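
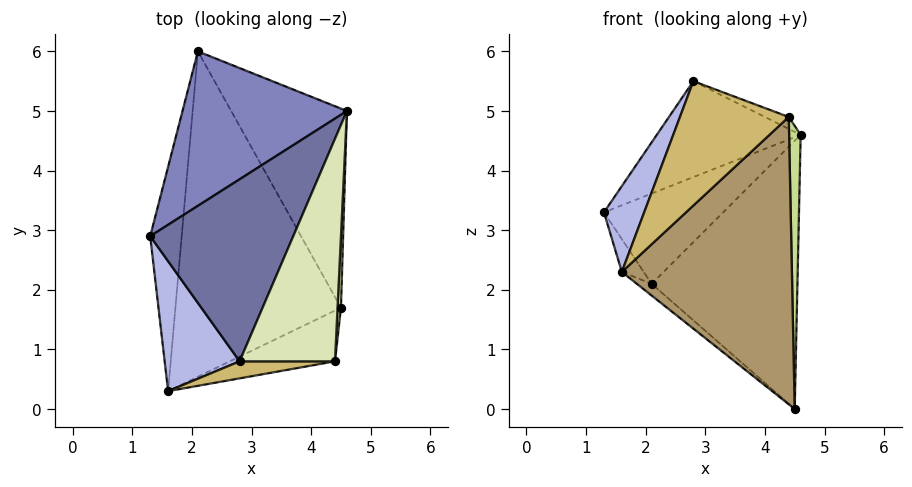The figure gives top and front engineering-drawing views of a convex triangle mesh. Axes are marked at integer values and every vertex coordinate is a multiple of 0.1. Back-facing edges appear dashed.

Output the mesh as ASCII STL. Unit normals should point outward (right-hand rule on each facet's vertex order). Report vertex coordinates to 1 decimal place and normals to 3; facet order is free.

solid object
 facet normal -0.542 0.392 0.743
  outer loop
   vertex 2.8 0.8 5.5
   vertex 4.6 5.0 4.6
   vertex 1.3 2.9 3.3
  endloop
 endfacet
 facet normal -0.552 0.421 0.720
  outer loop
   vertex 2.1 6.0 2.1
   vertex 1.3 2.9 3.3
   vertex 4.6 5.0 4.6
  endloop
 endfacet
 facet normal 0.676 0.592 -0.439
  outer loop
   vertex 2.1 6.0 2.1
   vertex 4.6 5.0 4.6
   vertex 4.5 1.7 0.0
  endloop
 endfacet
 facet normal -0.894 -0.247 0.374
  outer loop
   vertex 1.6 0.3 2.3
   vertex 2.8 0.8 5.5
   vertex 1.3 2.9 3.3
  endloop
 endfacet
 facet normal -0.898 0.064 -0.435
  outer loop
   vertex 1.6 0.3 2.3
   vertex 1.3 2.9 3.3
   vertex 2.1 6.0 2.1
  endloop
 endfacet
 facet normal -0.629 0.028 -0.777
  outer loop
   vertex 1.6 0.3 2.3
   vertex 2.1 6.0 2.1
   vertex 4.5 1.7 0.0
  endloop
 endfacet
 facet normal 0.999 -0.047 0.012
  outer loop
   vertex 4.4 0.8 4.9
   vertex 4.5 1.7 0.0
   vertex 4.6 5.0 4.6
  endloop
 endfacet
 facet normal 0.351 0.050 0.935
  outer loop
   vertex 4.4 0.8 4.9
   vertex 4.6 5.0 4.6
   vertex 2.8 0.8 5.5
  endloop
 endfacet
 facet normal 0.320 -0.933 -0.165
  outer loop
   vertex 4.4 0.8 4.9
   vertex 1.6 0.3 2.3
   vertex 4.5 1.7 0.0
  endloop
 endfacet
 facet normal 0.051 -0.989 0.136
  outer loop
   vertex 4.4 0.8 4.9
   vertex 2.8 0.8 5.5
   vertex 1.6 0.3 2.3
  endloop
 endfacet
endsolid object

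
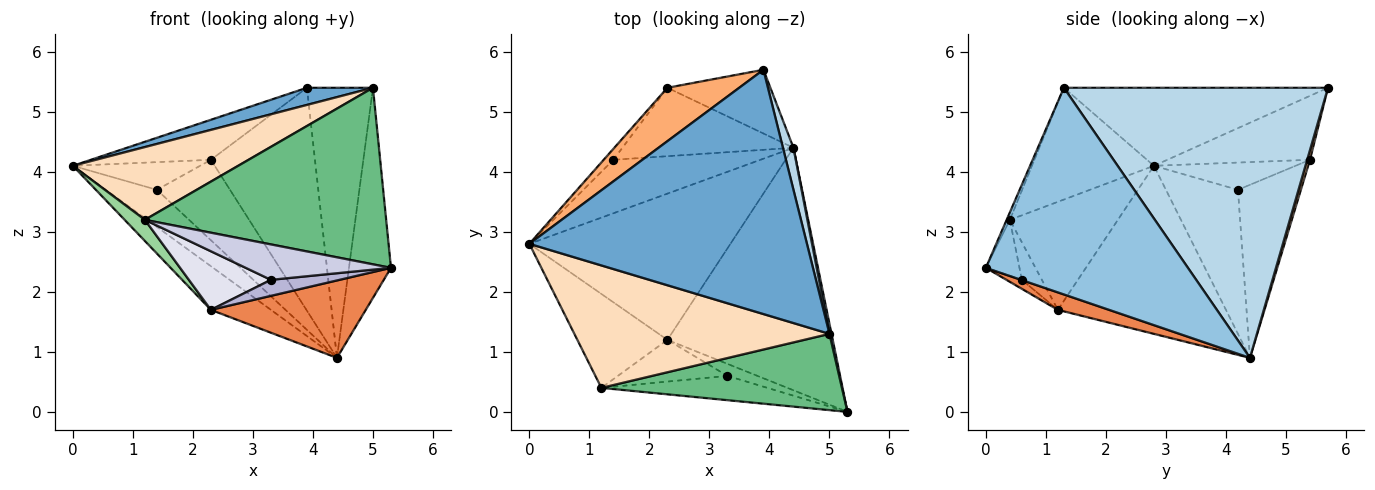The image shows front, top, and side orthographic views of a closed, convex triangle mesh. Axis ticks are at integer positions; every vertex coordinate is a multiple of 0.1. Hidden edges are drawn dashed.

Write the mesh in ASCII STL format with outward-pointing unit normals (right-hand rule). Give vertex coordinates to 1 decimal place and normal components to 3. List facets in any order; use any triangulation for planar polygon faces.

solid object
 facet normal -0.270 -0.067 0.960
  outer loop
   vertex 5.0 1.3 5.4
   vertex 3.9 5.7 5.4
   vertex 0.0 2.8 4.1
  endloop
 endfacet
 facet normal 0.979 0.204 0.010
  outer loop
   vertex 5.0 1.3 5.4
   vertex 5.3 0.0 2.4
   vertex 4.4 4.4 0.9
  endloop
 endfacet
 facet normal 0.969 0.242 0.038
  outer loop
   vertex 5.0 1.3 5.4
   vertex 4.4 4.4 0.9
   vertex 3.9 5.7 5.4
  endloop
 endfacet
 facet normal -0.625 0.223 -0.748
  outer loop
   vertex 2.3 1.2 1.7
   vertex 0.0 2.8 4.1
   vertex 4.4 4.4 0.9
  endloop
 endfacet
 facet normal 0.100 -0.303 -0.948
  outer loop
   vertex 2.3 1.2 1.7
   vertex 4.4 4.4 0.9
   vertex 5.3 0.0 2.4
  endloop
 endfacet
 facet normal -0.580 0.488 0.652
  outer loop
   vertex 2.3 5.4 4.2
   vertex 0.0 2.8 4.1
   vertex 3.9 5.7 5.4
  endloop
 endfacet
 facet normal 0.026 0.961 -0.275
  outer loop
   vertex 2.3 5.4 4.2
   vertex 3.9 5.7 5.4
   vertex 4.4 4.4 0.9
  endloop
 endfacet
 facet normal -0.353 -0.478 0.805
  outer loop
   vertex 1.2 0.4 3.2
   vertex 5.0 1.3 5.4
   vertex 0.0 2.8 4.1
  endloop
 endfacet
 facet normal -0.012 -0.918 0.397
  outer loop
   vertex 1.2 0.4 3.2
   vertex 5.3 0.0 2.4
   vertex 5.0 1.3 5.4
  endloop
 endfacet
 facet normal -0.760 -0.143 -0.634
  outer loop
   vertex 1.2 0.4 3.2
   vertex 0.0 2.8 4.1
   vertex 2.3 1.2 1.7
  endloop
 endfacet
 facet normal -0.627 0.444 -0.640
  outer loop
   vertex 1.4 4.2 3.7
   vertex 4.4 4.4 0.9
   vertex 0.0 2.8 4.1
  endloop
 endfacet
 facet normal -0.719 0.646 -0.256
  outer loop
   vertex 1.4 4.2 3.7
   vertex 0.0 2.8 4.1
   vertex 2.3 5.4 4.2
  endloop
 endfacet
 facet normal -0.548 0.637 -0.542
  outer loop
   vertex 1.4 4.2 3.7
   vertex 2.3 5.4 4.2
   vertex 4.4 4.4 0.9
  endloop
 endfacet
 facet normal -0.177 -0.787 -0.591
  outer loop
   vertex 3.3 0.6 2.2
   vertex 2.3 1.2 1.7
   vertex 5.3 0.0 2.4
  endloop
 endfacet
 facet normal -0.187 -0.810 -0.556
  outer loop
   vertex 3.3 0.6 2.2
   vertex 5.3 0.0 2.4
   vertex 1.2 0.4 3.2
  endloop
 endfacet
 facet normal -0.195 -0.799 -0.569
  outer loop
   vertex 3.3 0.6 2.2
   vertex 1.2 0.4 3.2
   vertex 2.3 1.2 1.7
  endloop
 endfacet
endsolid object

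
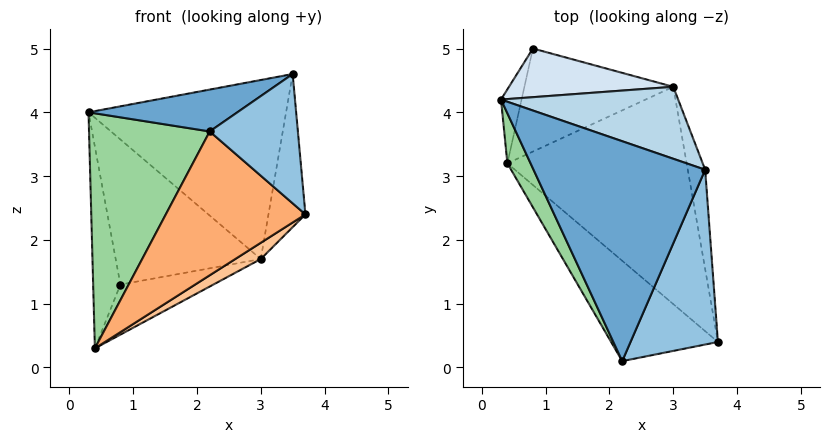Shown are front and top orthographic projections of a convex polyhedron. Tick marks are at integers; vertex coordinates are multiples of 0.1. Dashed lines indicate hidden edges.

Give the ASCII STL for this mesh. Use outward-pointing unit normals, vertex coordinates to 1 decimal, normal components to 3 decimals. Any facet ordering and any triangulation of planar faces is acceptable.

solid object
 facet normal -0.241 -0.182 0.953
  outer loop
   vertex 2.2 0.1 3.7
   vertex 3.5 3.1 4.6
   vertex 0.3 4.2 4.0
  endloop
 endfacet
 facet normal 0.632 -0.461 0.623
  outer loop
   vertex 2.2 0.1 3.7
   vertex 3.7 0.4 2.4
   vertex 3.5 3.1 4.6
  endloop
 endfacet
 facet normal 0.242 0.900 0.362
  outer loop
   vertex 3.0 4.4 1.7
   vertex 0.3 4.2 4.0
   vertex 3.5 3.1 4.6
  endloop
 endfacet
 facet normal 0.197 0.930 0.312
  outer loop
   vertex 3.0 4.4 1.7
   vertex 0.8 5.0 1.3
   vertex 0.3 4.2 4.0
  endloop
 endfacet
 facet normal 0.983 0.154 -0.100
  outer loop
   vertex 3.0 4.4 1.7
   vertex 3.5 3.1 4.6
   vertex 3.7 0.4 2.4
  endloop
 endfacet
 facet normal -0.315 -0.778 -0.543
  outer loop
   vertex 0.4 3.2 0.3
   vertex 3.7 0.4 2.4
   vertex 2.2 0.1 3.7
  endloop
 endfacet
 facet normal 0.496 -0.065 -0.866
  outer loop
   vertex 0.4 3.2 0.3
   vertex 3.0 4.4 1.7
   vertex 3.7 0.4 2.4
  endloop
 endfacet
 facet normal 0.272 0.420 -0.866
  outer loop
   vertex 0.4 3.2 0.3
   vertex 0.8 5.0 1.3
   vertex 3.0 4.4 1.7
  endloop
 endfacet
 facet normal -0.959 0.268 -0.098
  outer loop
   vertex 0.4 3.2 0.3
   vertex 0.3 4.2 4.0
   vertex 0.8 5.0 1.3
  endloop
 endfacet
 facet normal -0.901 -0.424 0.090
  outer loop
   vertex 0.4 3.2 0.3
   vertex 2.2 0.1 3.7
   vertex 0.3 4.2 4.0
  endloop
 endfacet
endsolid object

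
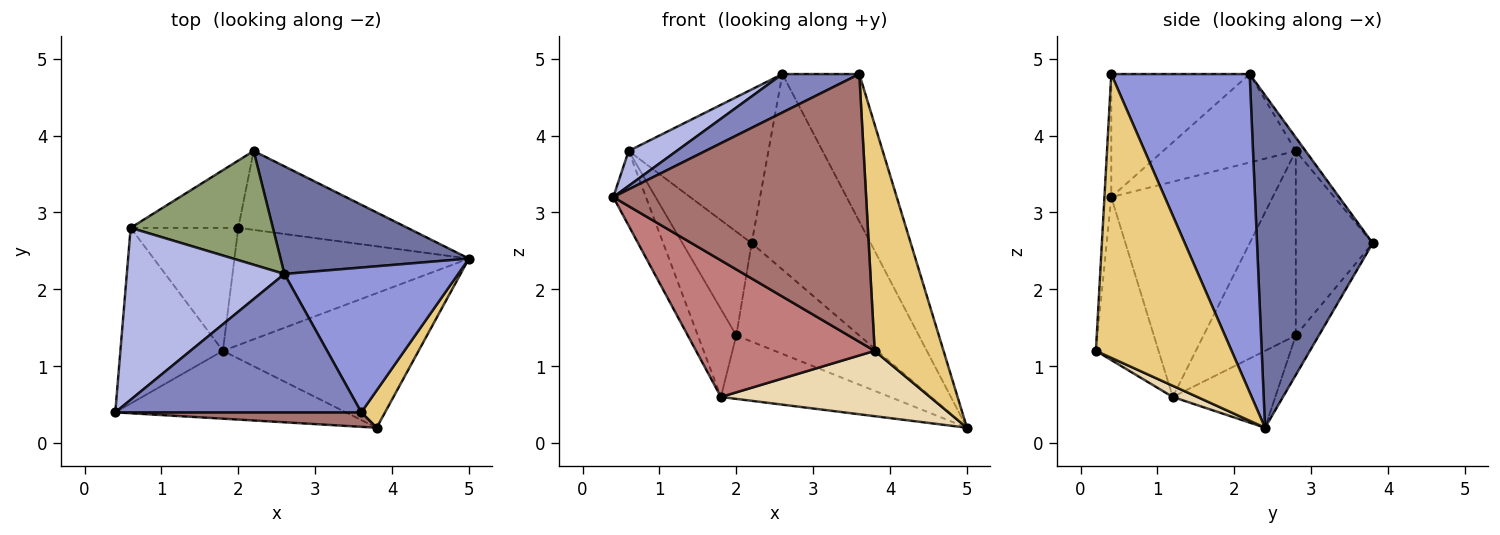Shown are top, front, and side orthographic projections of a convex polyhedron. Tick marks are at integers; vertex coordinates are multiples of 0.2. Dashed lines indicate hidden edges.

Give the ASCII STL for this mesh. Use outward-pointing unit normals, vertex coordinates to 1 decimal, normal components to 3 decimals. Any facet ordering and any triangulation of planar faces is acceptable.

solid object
 facet normal 0.648 0.667 0.367
  outer loop
   vertex 2.6 2.2 4.8
   vertex 5.0 2.4 0.2
   vertex 2.2 3.8 2.6
  endloop
 endfacet
 facet normal -0.434 -0.241 0.868
  outer loop
   vertex 3.6 0.4 4.8
   vertex 2.6 2.2 4.8
   vertex 0.4 0.4 3.2
  endloop
 endfacet
 facet normal 0.789 0.438 0.431
  outer loop
   vertex 3.6 0.4 4.8
   vertex 5.0 2.4 0.2
   vertex 2.6 2.2 4.8
  endloop
 endfacet
 facet normal -0.482 -0.175 0.859
  outer loop
   vertex 0.6 2.8 3.8
   vertex 0.4 0.4 3.2
   vertex 2.6 2.2 4.8
  endloop
 endfacet
 facet normal -0.056 0.803 0.594
  outer loop
   vertex 0.6 2.8 3.8
   vertex 2.6 2.2 4.8
   vertex 2.2 3.8 2.6
  endloop
 endfacet
 facet normal -0.888 0.180 -0.423
  outer loop
   vertex 0.6 2.8 3.8
   vertex 1.8 1.2 0.6
   vertex 0.4 0.4 3.2
  endloop
 endfacet
 facet normal -0.145 0.772 -0.619
  outer loop
   vertex 2.0 2.8 1.4
   vertex 2.2 3.8 2.6
   vertex 5.0 2.4 0.2
  endloop
 endfacet
 facet normal -0.277 0.457 -0.845
  outer loop
   vertex 2.0 2.8 1.4
   vertex 5.0 2.4 0.2
   vertex 1.8 1.2 0.6
  endloop
 endfacet
 facet normal -0.682 0.614 -0.398
  outer loop
   vertex 2.0 2.8 1.4
   vertex 0.6 2.8 3.8
   vertex 2.2 3.8 2.6
  endloop
 endfacet
 facet normal -0.813 0.339 -0.474
  outer loop
   vertex 2.0 2.8 1.4
   vertex 1.8 1.2 0.6
   vertex 0.6 2.8 3.8
  endloop
 endfacet
 facet normal 0.889 -0.451 0.074
  outer loop
   vertex 3.8 0.2 1.2
   vertex 5.0 2.4 0.2
   vertex 3.6 0.4 4.8
  endloop
 endfacet
 facet normal 0.051 -0.436 -0.898
  outer loop
   vertex 3.8 0.2 1.2
   vertex 1.8 1.2 0.6
   vertex 5.0 2.4 0.2
  endloop
 endfacet
 facet normal -0.027 -0.998 0.054
  outer loop
   vertex 3.8 0.2 1.2
   vertex 3.6 0.4 4.8
   vertex 0.4 0.4 3.2
  endloop
 endfacet
 facet normal -0.300 -0.854 -0.424
  outer loop
   vertex 3.8 0.2 1.2
   vertex 0.4 0.4 3.2
   vertex 1.8 1.2 0.6
  endloop
 endfacet
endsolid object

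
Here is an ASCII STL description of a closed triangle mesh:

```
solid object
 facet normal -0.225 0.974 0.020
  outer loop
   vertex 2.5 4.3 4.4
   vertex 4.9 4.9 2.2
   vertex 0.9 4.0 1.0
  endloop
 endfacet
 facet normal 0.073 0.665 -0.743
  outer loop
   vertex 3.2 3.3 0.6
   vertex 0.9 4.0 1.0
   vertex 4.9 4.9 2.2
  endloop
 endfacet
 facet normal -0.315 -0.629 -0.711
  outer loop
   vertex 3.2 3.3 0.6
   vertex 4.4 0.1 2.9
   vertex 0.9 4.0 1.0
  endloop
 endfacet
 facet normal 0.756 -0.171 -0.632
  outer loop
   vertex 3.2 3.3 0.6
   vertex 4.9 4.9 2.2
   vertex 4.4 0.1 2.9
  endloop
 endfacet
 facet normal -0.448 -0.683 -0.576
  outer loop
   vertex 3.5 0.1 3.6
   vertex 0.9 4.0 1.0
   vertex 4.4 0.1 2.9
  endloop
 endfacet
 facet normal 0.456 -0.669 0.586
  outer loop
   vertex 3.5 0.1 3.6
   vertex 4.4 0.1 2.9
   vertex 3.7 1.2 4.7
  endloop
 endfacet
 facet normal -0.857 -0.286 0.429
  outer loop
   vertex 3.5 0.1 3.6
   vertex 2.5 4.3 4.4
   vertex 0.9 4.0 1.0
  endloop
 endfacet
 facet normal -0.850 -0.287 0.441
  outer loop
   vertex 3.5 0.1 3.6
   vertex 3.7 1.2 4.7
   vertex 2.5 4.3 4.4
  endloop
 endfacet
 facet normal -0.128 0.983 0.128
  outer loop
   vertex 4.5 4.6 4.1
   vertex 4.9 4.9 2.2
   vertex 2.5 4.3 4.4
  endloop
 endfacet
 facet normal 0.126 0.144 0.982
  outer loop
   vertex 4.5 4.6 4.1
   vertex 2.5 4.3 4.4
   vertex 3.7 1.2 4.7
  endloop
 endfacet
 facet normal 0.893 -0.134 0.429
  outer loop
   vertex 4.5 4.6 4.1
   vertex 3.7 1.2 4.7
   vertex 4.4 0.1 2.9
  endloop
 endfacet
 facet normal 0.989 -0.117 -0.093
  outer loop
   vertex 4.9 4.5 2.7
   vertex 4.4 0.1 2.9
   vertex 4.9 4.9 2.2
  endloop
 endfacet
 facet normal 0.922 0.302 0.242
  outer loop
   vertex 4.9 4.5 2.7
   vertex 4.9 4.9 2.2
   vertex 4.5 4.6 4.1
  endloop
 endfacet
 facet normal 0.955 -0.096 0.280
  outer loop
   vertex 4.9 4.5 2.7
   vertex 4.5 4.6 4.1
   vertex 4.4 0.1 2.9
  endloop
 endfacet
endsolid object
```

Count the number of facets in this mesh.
14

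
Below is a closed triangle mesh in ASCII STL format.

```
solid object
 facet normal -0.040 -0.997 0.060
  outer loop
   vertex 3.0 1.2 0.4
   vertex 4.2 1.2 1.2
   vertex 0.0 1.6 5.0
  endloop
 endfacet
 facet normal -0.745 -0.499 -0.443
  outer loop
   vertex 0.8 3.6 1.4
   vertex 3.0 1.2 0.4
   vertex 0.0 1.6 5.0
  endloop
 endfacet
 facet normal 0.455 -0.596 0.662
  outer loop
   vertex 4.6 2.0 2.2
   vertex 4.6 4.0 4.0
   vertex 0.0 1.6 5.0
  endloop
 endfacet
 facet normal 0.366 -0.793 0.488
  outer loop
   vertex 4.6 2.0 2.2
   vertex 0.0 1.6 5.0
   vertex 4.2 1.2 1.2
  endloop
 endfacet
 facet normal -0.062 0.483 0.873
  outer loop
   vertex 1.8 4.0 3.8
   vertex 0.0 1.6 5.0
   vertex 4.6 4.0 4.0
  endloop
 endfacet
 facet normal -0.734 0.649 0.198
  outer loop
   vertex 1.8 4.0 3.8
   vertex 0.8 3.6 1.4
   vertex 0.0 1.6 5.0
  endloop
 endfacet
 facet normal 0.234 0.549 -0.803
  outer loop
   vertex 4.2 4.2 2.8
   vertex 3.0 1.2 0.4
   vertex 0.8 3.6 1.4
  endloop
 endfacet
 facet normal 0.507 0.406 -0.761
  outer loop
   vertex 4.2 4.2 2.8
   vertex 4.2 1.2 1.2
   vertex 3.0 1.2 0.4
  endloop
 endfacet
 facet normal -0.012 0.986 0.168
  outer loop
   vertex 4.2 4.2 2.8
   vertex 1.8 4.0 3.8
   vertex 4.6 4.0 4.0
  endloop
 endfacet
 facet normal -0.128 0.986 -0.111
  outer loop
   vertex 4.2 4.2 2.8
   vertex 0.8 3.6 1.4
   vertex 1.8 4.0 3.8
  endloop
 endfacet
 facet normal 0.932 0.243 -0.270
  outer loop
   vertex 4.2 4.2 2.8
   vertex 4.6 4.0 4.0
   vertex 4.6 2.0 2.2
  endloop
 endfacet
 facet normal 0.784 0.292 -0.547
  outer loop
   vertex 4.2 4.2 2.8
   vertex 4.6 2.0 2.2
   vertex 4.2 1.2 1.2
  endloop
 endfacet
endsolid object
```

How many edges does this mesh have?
18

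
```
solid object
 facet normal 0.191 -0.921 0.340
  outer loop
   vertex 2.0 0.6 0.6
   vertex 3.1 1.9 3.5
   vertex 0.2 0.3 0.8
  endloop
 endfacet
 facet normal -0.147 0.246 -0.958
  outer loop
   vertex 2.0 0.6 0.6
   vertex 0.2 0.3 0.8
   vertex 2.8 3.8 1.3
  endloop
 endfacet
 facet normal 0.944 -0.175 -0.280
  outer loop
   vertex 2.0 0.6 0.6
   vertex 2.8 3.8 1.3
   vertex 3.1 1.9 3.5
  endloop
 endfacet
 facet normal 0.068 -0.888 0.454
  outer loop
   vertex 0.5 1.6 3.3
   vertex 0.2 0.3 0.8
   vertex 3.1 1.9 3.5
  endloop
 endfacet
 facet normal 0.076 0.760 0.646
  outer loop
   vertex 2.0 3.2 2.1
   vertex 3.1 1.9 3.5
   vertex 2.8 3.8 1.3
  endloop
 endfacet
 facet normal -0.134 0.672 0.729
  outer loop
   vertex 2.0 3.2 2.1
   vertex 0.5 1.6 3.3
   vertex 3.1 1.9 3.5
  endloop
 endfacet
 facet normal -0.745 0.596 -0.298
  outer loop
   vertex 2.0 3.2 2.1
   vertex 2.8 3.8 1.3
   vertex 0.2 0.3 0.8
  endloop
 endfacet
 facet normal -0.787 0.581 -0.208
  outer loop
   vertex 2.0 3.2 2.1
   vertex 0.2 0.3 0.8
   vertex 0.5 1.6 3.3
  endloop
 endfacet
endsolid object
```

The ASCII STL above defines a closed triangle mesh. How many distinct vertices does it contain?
6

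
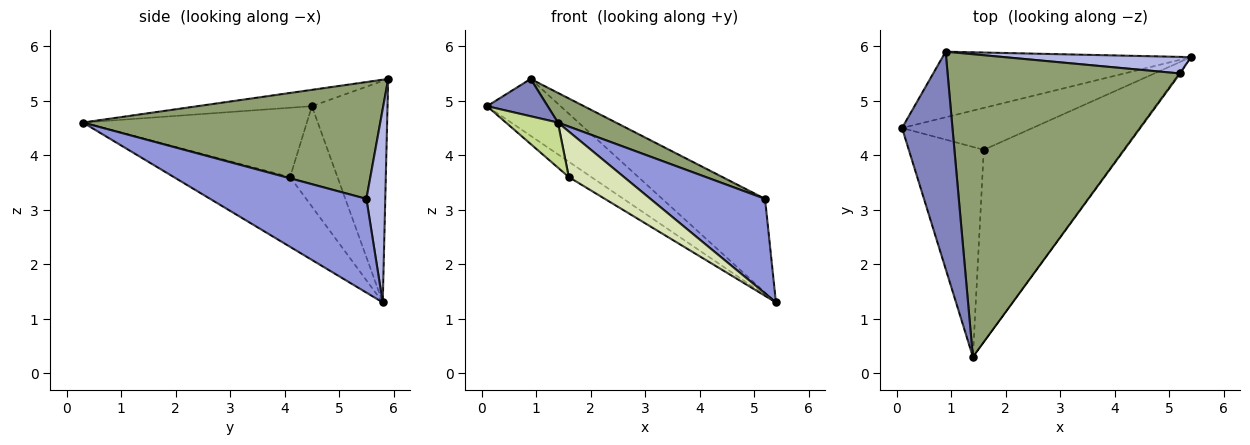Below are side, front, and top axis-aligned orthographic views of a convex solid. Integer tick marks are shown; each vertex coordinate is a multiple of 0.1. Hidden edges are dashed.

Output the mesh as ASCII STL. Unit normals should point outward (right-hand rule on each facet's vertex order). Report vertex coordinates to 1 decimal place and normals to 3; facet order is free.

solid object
 facet normal -0.559 0.543 -0.627
  outer loop
   vertex 0.9 5.9 5.4
   vertex 5.4 5.8 1.3
   vertex 0.1 4.5 4.9
  endloop
 endfacet
 facet normal -0.304 -0.161 0.939
  outer loop
   vertex 0.9 5.9 5.4
   vertex 0.1 4.5 4.9
   vertex 1.4 0.3 4.6
  endloop
 endfacet
 facet normal 0.806 -0.591 -0.009
  outer loop
   vertex 5.2 5.5 3.2
   vertex 1.4 0.3 4.6
   vertex 5.4 5.8 1.3
  endloop
 endfacet
 facet normal 0.178 0.969 0.172
  outer loop
   vertex 5.2 5.5 3.2
   vertex 5.4 5.8 1.3
   vertex 0.9 5.9 5.4
  endloop
 endfacet
 facet normal 0.447 -0.087 0.890
  outer loop
   vertex 5.2 5.5 3.2
   vertex 0.9 5.9 5.4
   vertex 1.4 0.3 4.6
  endloop
 endfacet
 facet normal -0.585 0.279 -0.761
  outer loop
   vertex 1.6 4.1 3.6
   vertex 0.1 4.5 4.9
   vertex 5.4 5.8 1.3
  endloop
 endfacet
 facet normal -0.670 -0.156 -0.726
  outer loop
   vertex 1.6 4.1 3.6
   vertex 1.4 0.3 4.6
   vertex 0.1 4.5 4.9
  endloop
 endfacet
 facet normal -0.437 -0.207 -0.875
  outer loop
   vertex 1.6 4.1 3.6
   vertex 5.4 5.8 1.3
   vertex 1.4 0.3 4.6
  endloop
 endfacet
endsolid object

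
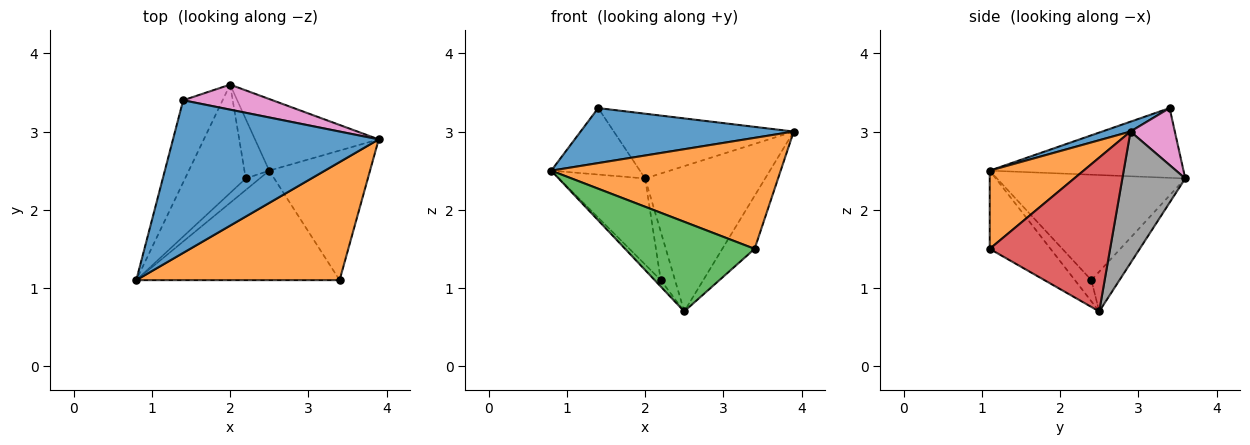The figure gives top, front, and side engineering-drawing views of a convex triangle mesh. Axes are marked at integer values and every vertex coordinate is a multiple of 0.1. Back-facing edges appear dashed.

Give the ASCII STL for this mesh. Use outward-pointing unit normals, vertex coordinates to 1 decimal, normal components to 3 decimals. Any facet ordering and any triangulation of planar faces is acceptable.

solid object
 facet normal 0.045 -0.339 0.940
  outer loop
   vertex 1.4 3.4 3.3
   vertex 0.8 1.1 2.5
   vertex 3.9 2.9 3.0
  endloop
 endfacet
 facet normal 0.270 -0.660 0.702
  outer loop
   vertex 3.4 1.1 1.5
   vertex 3.9 2.9 3.0
   vertex 0.8 1.1 2.5
  endloop
 endfacet
 facet normal -0.285 -0.607 -0.742
  outer loop
   vertex 3.4 1.1 1.5
   vertex 0.8 1.1 2.5
   vertex 2.5 2.5 0.7
  endloop
 endfacet
 facet normal 0.816 0.219 -0.535
  outer loop
   vertex 3.4 1.1 1.5
   vertex 2.5 2.5 0.7
   vertex 3.9 2.9 3.0
  endloop
 endfacet
 facet normal -0.798 0.294 -0.525
  outer loop
   vertex 2.2 2.4 1.1
   vertex 2.5 2.5 0.7
   vertex 0.8 1.1 2.5
  endloop
 endfacet
 facet normal -0.779 0.396 -0.486
  outer loop
   vertex 2.0 3.6 2.4
   vertex 2.5 2.5 0.7
   vertex 2.2 2.4 1.1
  endloop
 endfacet
 facet normal 0.224 0.909 0.351
  outer loop
   vertex 2.0 3.6 2.4
   vertex 1.4 3.4 3.3
   vertex 3.9 2.9 3.0
  endloop
 endfacet
 facet normal 0.425 0.812 -0.400
  outer loop
   vertex 2.0 3.6 2.4
   vertex 3.9 2.9 3.0
   vertex 2.5 2.5 0.7
  endloop
 endfacet
 facet normal -0.809 0.370 -0.457
  outer loop
   vertex 2.0 3.6 2.4
   vertex 0.8 1.1 2.5
   vertex 1.4 3.4 3.3
  endloop
 endfacet
 facet normal -0.806 0.368 -0.464
  outer loop
   vertex 2.0 3.6 2.4
   vertex 2.2 2.4 1.1
   vertex 0.8 1.1 2.5
  endloop
 endfacet
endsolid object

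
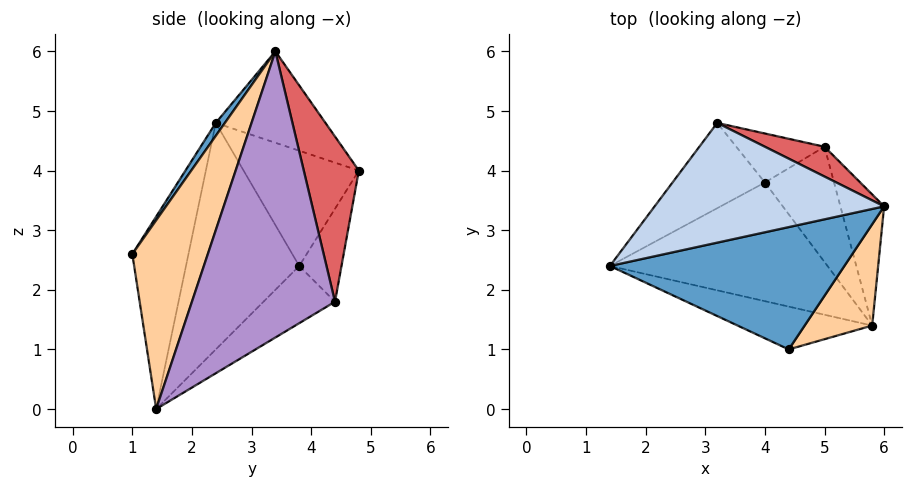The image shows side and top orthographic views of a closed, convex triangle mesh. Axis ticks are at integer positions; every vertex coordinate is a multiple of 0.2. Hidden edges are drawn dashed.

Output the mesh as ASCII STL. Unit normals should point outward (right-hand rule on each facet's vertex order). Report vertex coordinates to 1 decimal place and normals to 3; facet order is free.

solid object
 facet normal 0.031 -0.823 0.567
  outer loop
   vertex 4.4 1.0 2.6
   vertex 6.0 3.4 6.0
   vertex 1.4 2.4 4.8
  endloop
 endfacet
 facet normal -0.319 0.506 0.801
  outer loop
   vertex 3.2 4.8 4.0
   vertex 1.4 2.4 4.8
   vertex 6.0 3.4 6.0
  endloop
 endfacet
 facet normal -0.623 -0.650 -0.435
  outer loop
   vertex 5.8 1.4 0.0
   vertex 4.4 1.0 2.6
   vertex 1.4 2.4 4.8
  endloop
 endfacet
 facet normal 0.632 -0.741 0.226
  outer loop
   vertex 5.8 1.4 0.0
   vertex 6.0 3.4 6.0
   vertex 4.4 1.0 2.6
  endloop
 endfacet
 facet normal -0.730 0.352 -0.585
  outer loop
   vertex 4.0 3.8 2.4
   vertex 1.4 2.4 4.8
   vertex 3.2 4.8 4.0
  endloop
 endfacet
 facet normal -0.713 0.150 -0.685
  outer loop
   vertex 4.0 3.8 2.4
   vertex 5.8 1.4 0.0
   vertex 1.4 2.4 4.8
  endloop
 endfacet
 facet normal 0.366 0.921 0.132
  outer loop
   vertex 5.0 4.4 1.8
   vertex 3.2 4.8 4.0
   vertex 6.0 3.4 6.0
  endloop
 endfacet
 facet normal -0.643 0.462 -0.610
  outer loop
   vertex 5.0 4.4 1.8
   vertex 4.0 3.8 2.4
   vertex 3.2 4.8 4.0
  endloop
 endfacet
 facet normal 0.932 0.334 -0.142
  outer loop
   vertex 5.0 4.4 1.8
   vertex 6.0 3.4 6.0
   vertex 5.8 1.4 0.0
  endloop
 endfacet
 facet normal -0.612 0.280 -0.739
  outer loop
   vertex 5.0 4.4 1.8
   vertex 5.8 1.4 0.0
   vertex 4.0 3.8 2.4
  endloop
 endfacet
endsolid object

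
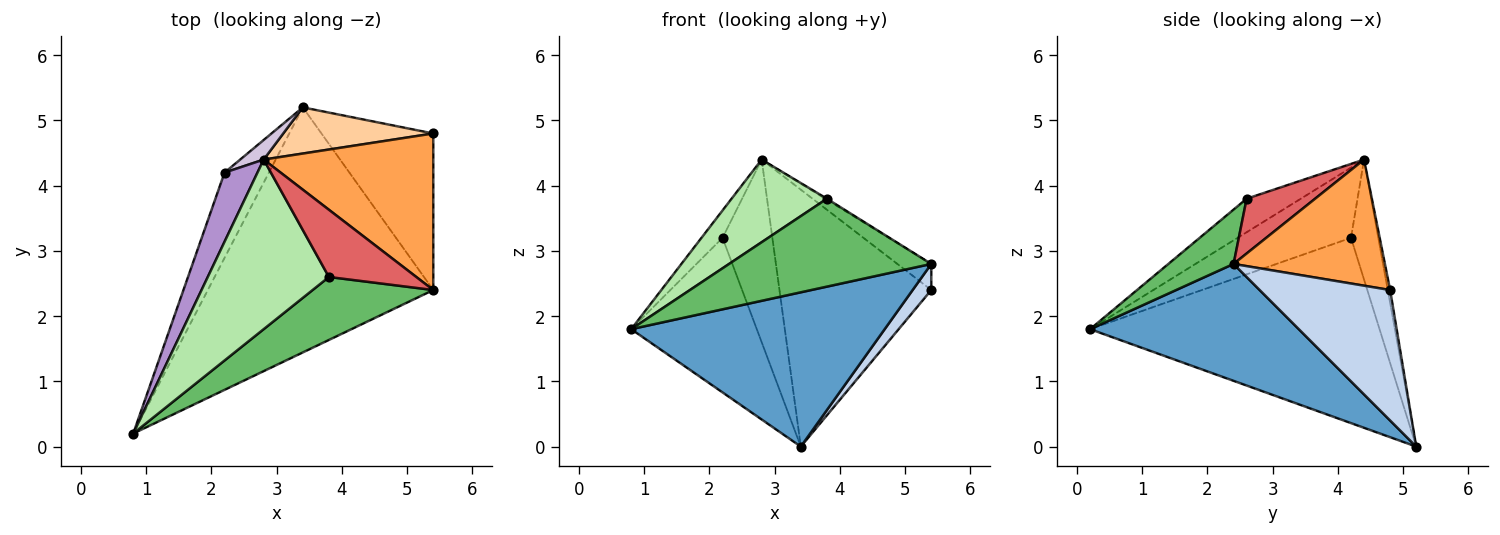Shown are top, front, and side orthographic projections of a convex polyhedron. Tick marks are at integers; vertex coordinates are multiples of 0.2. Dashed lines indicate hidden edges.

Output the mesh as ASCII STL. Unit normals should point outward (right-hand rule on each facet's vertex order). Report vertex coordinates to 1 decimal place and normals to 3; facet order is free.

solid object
 facet normal 0.402 -0.488 -0.775
  outer loop
   vertex 3.4 5.2 0.0
   vertex 5.4 2.4 2.8
   vertex 0.8 0.2 1.8
  endloop
 endfacet
 facet normal 0.755 -0.108 -0.647
  outer loop
   vertex 5.4 4.8 2.4
   vertex 5.4 2.4 2.8
   vertex 3.4 5.2 0.0
  endloop
 endfacet
 facet normal 0.591 0.133 0.795
  outer loop
   vertex 5.4 4.8 2.4
   vertex 2.8 4.4 4.4
   vertex 5.4 2.4 2.8
  endloop
 endfacet
 facet normal -0.015 0.984 0.177
  outer loop
   vertex 5.4 4.8 2.4
   vertex 3.4 5.2 0.0
   vertex 2.8 4.4 4.4
  endloop
 endfacet
 facet normal 0.254 -0.786 0.563
  outer loop
   vertex 3.8 2.6 3.8
   vertex 0.8 0.2 1.8
   vertex 5.4 2.4 2.8
  endloop
 endfacet
 facet normal -0.242 -0.425 0.872
  outer loop
   vertex 3.8 2.6 3.8
   vertex 2.8 4.4 4.4
   vertex 0.8 0.2 1.8
  endloop
 endfacet
 facet normal 0.531 0.013 0.847
  outer loop
   vertex 3.8 2.6 3.8
   vertex 5.4 2.4 2.8
   vertex 2.8 4.4 4.4
  endloop
 endfacet
 facet normal -0.896 0.389 -0.215
  outer loop
   vertex 2.2 4.2 3.2
   vertex 3.4 5.2 0.0
   vertex 0.8 0.2 1.8
  endloop
 endfacet
 facet normal -0.893 0.166 0.419
  outer loop
   vertex 2.2 4.2 3.2
   vertex 0.8 0.2 1.8
   vertex 2.8 4.4 4.4
  endloop
 endfacet
 facet normal -0.478 0.873 0.094
  outer loop
   vertex 2.2 4.2 3.2
   vertex 2.8 4.4 4.4
   vertex 3.4 5.2 0.0
  endloop
 endfacet
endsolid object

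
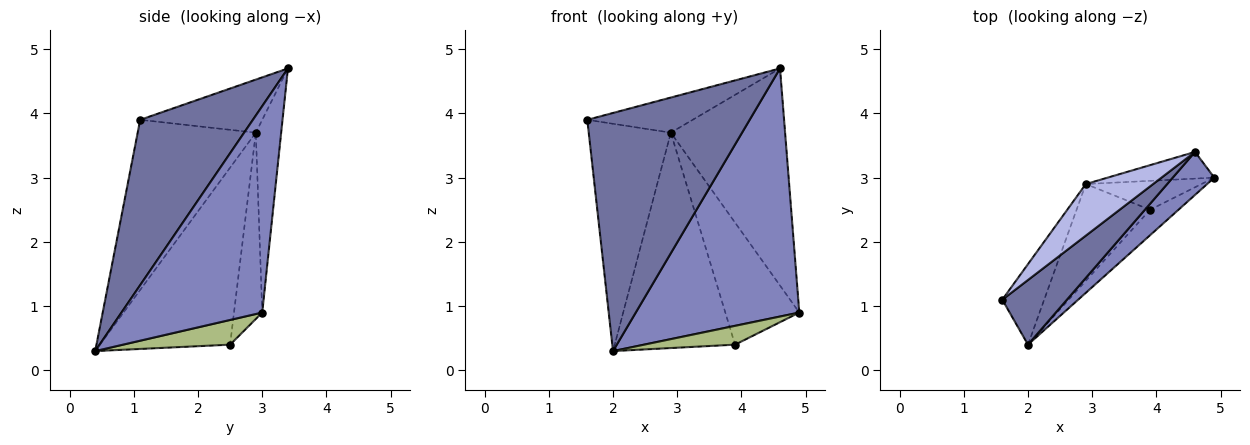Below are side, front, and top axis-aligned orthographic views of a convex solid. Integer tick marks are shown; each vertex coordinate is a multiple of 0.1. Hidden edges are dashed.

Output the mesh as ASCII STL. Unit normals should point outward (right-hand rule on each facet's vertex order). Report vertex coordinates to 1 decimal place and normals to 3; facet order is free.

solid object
 facet normal 0.557 -0.802 0.218
  outer loop
   vertex 4.6 3.4 4.7
   vertex 1.6 1.1 3.9
   vertex 2.0 0.4 0.3
  endloop
 endfacet
 facet normal 0.647 -0.751 0.130
  outer loop
   vertex 4.6 3.4 4.7
   vertex 2.0 0.4 0.3
   vertex 4.9 3.0 0.9
  endloop
 endfacet
 facet normal -0.805 0.559 -0.198
  outer loop
   vertex 2.9 2.9 3.7
   vertex 2.0 0.4 0.3
   vertex 1.6 1.1 3.9
  endloop
 endfacet
 facet normal -0.546 0.471 0.693
  outer loop
   vertex 2.9 2.9 3.7
   vertex 1.6 1.1 3.9
   vertex 4.6 3.4 4.7
  endloop
 endfacet
 facet normal -0.215 0.969 -0.119
  outer loop
   vertex 2.9 2.9 3.7
   vertex 4.6 3.4 4.7
   vertex 4.9 3.0 0.9
  endloop
 endfacet
 facet normal 0.573 -0.487 -0.659
  outer loop
   vertex 3.9 2.5 0.4
   vertex 4.9 3.0 0.9
   vertex 2.0 0.4 0.3
  endloop
 endfacet
 facet normal -0.348 0.912 -0.216
  outer loop
   vertex 3.9 2.5 0.4
   vertex 2.9 2.9 3.7
   vertex 4.9 3.0 0.9
  endloop
 endfacet
 facet normal -0.702 0.649 -0.292
  outer loop
   vertex 3.9 2.5 0.4
   vertex 2.0 0.4 0.3
   vertex 2.9 2.9 3.7
  endloop
 endfacet
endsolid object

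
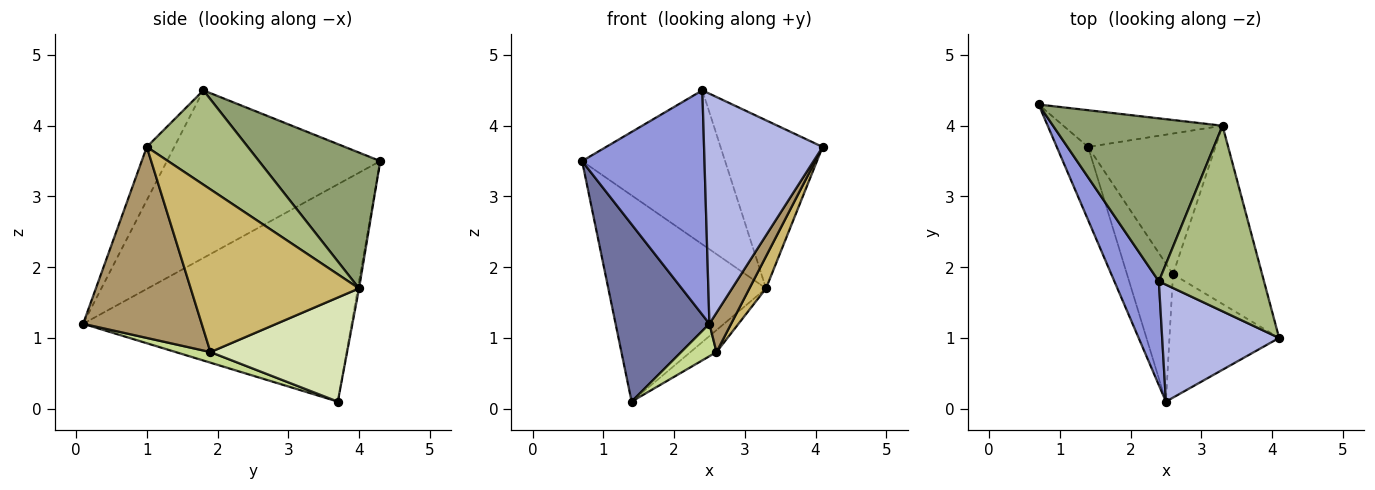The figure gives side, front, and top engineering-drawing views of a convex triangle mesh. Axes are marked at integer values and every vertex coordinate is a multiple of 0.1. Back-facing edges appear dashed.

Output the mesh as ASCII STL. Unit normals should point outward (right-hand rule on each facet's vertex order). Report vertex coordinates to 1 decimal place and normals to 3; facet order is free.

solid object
 facet normal -0.935 -0.327 -0.135
  outer loop
   vertex 1.4 3.7 0.1
   vertex 2.5 0.1 1.2
   vertex 0.7 4.3 3.5
  endloop
 endfacet
 facet normal -0.008 0.984 -0.175
  outer loop
   vertex 3.3 4.0 1.7
   vertex 1.4 3.7 0.1
   vertex 0.7 4.3 3.5
  endloop
 endfacet
 facet normal -0.845 -0.485 0.224
  outer loop
   vertex 2.4 1.8 4.5
   vertex 0.7 4.3 3.5
   vertex 2.5 0.1 1.2
  endloop
 endfacet
 facet normal -0.202 -0.873 0.444
  outer loop
   vertex 2.4 1.8 4.5
   vertex 2.5 0.1 1.2
   vertex 4.1 1.0 3.7
  endloop
 endfacet
 facet normal 0.503 0.593 0.628
  outer loop
   vertex 2.4 1.8 4.5
   vertex 3.3 4.0 1.7
   vertex 0.7 4.3 3.5
  endloop
 endfacet
 facet normal 0.554 0.559 0.617
  outer loop
   vertex 2.4 1.8 4.5
   vertex 4.1 1.0 3.7
   vertex 3.3 4.0 1.7
  endloop
 endfacet
 facet normal 0.219 -0.223 -0.950
  outer loop
   vertex 2.6 1.9 0.8
   vertex 2.5 0.1 1.2
   vertex 1.4 3.7 0.1
  endloop
 endfacet
 facet normal 0.628 0.120 -0.769
  outer loop
   vertex 2.6 1.9 0.8
   vertex 1.4 3.7 0.1
   vertex 3.3 4.0 1.7
  endloop
 endfacet
 facet normal 0.857 -0.157 -0.492
  outer loop
   vertex 2.6 1.9 0.8
   vertex 4.1 1.0 3.7
   vertex 2.5 0.1 1.2
  endloop
 endfacet
 facet normal 0.874 -0.086 -0.479
  outer loop
   vertex 2.6 1.9 0.8
   vertex 3.3 4.0 1.7
   vertex 4.1 1.0 3.7
  endloop
 endfacet
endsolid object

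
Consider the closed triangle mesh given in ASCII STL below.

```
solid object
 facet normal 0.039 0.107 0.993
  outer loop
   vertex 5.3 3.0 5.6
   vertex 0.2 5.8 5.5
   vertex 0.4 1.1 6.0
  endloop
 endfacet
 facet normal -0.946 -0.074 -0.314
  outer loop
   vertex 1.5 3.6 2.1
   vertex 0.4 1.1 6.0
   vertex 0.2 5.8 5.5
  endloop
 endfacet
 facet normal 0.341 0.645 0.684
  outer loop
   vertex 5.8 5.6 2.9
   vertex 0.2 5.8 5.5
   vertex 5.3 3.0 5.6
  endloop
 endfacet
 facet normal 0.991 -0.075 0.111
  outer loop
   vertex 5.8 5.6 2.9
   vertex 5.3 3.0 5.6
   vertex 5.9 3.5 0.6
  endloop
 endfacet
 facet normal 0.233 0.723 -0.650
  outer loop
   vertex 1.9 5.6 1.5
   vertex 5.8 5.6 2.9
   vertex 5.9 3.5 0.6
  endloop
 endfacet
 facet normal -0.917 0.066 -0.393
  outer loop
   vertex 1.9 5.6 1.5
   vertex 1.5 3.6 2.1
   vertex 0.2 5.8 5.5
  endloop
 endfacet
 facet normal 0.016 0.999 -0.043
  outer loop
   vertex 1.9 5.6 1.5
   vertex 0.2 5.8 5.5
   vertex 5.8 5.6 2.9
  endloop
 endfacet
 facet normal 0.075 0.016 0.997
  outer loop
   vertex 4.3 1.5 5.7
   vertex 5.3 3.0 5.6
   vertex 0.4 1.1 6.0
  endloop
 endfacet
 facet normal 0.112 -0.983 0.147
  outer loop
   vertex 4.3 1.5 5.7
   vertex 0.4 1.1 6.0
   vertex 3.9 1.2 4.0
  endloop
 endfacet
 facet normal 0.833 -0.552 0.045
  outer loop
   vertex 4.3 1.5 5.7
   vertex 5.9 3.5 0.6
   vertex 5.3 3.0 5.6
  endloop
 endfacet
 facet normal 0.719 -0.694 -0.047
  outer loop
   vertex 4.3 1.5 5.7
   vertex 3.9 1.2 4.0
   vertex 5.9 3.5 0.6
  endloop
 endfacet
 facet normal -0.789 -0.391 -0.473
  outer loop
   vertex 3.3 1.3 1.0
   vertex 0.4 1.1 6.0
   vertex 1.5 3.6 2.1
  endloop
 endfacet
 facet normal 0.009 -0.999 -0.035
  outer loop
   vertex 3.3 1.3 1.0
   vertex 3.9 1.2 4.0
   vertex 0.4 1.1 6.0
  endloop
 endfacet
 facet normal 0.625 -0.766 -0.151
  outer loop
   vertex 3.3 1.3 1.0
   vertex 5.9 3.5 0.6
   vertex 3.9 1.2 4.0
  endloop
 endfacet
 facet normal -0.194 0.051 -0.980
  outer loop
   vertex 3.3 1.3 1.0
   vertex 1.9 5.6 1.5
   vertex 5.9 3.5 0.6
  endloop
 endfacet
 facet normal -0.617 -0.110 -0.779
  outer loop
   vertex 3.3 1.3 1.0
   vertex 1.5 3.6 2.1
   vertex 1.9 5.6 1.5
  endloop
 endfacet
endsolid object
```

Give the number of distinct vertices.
10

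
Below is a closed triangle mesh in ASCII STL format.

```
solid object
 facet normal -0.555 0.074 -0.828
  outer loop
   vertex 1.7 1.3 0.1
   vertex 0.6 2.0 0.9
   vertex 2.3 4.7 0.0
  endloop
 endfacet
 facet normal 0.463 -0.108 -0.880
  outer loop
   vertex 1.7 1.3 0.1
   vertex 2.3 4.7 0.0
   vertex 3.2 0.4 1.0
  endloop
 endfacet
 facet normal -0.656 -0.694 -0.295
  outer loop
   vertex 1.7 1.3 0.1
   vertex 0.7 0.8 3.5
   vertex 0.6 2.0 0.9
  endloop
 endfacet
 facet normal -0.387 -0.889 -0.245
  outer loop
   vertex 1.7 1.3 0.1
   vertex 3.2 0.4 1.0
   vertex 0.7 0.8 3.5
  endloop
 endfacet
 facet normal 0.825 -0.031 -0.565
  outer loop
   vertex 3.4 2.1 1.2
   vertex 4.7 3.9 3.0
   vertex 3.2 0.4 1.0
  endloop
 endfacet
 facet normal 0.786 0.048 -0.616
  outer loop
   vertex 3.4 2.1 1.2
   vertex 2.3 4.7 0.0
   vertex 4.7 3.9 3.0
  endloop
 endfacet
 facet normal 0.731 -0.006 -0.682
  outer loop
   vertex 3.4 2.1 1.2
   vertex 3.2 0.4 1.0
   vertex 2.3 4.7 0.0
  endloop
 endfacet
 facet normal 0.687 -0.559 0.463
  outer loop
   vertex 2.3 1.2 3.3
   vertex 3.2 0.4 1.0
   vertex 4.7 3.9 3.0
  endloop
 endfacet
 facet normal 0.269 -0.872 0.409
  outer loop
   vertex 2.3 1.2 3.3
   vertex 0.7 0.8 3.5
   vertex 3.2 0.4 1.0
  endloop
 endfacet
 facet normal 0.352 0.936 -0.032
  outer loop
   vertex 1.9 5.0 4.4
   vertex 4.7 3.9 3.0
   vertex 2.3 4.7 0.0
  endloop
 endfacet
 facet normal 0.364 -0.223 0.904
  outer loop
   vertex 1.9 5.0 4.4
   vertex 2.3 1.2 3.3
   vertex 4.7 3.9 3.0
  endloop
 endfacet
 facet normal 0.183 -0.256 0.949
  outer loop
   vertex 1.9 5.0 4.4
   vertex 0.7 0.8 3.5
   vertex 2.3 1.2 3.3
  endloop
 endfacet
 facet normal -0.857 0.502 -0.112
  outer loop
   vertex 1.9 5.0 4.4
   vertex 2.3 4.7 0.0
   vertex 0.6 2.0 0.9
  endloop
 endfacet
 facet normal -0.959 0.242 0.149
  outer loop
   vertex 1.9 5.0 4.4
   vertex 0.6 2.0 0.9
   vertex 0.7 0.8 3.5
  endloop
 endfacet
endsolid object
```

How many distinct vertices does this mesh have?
9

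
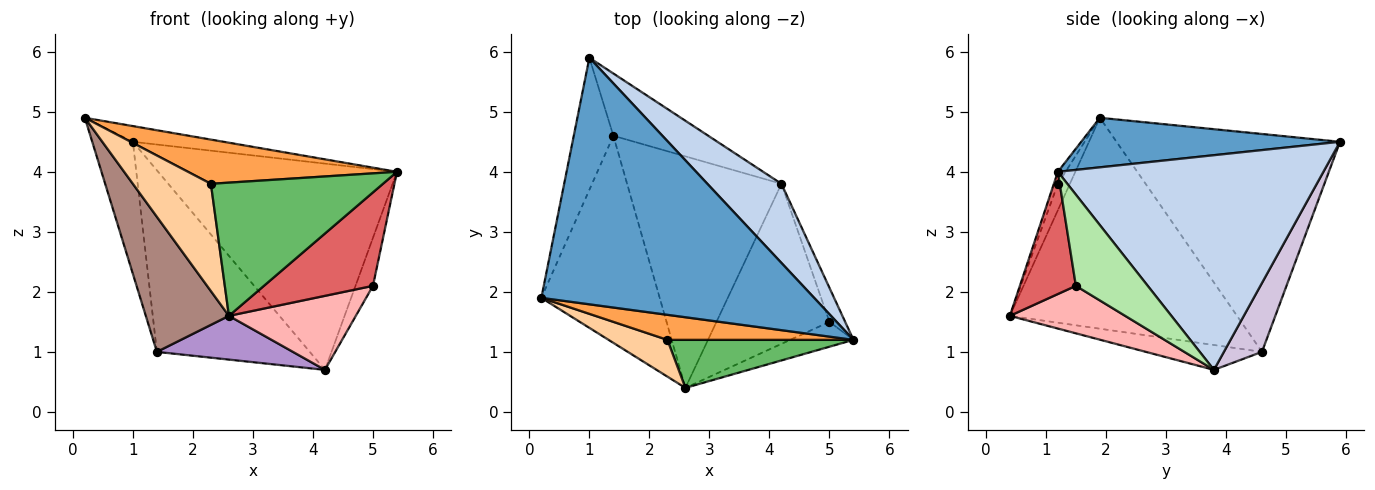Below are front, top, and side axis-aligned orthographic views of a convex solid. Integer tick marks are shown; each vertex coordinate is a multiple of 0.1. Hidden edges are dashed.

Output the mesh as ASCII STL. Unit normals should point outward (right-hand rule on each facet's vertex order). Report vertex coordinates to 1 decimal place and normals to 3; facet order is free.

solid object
 facet normal 0.178 0.063 0.982
  outer loop
   vertex 1.0 5.9 4.5
   vertex 0.2 1.9 4.9
   vertex 5.4 1.2 4.0
  endloop
 endfacet
 facet normal 0.720 0.648 0.248
  outer loop
   vertex 4.2 3.8 0.7
   vertex 1.0 5.9 4.5
   vertex 5.4 1.2 4.0
  endloop
 endfacet
 facet normal -0.032 -0.870 0.493
  outer loop
   vertex 2.3 1.2 3.8
   vertex 5.4 1.2 4.0
   vertex 0.2 1.9 4.9
  endloop
 endfacet
 facet normal -0.144 -0.936 0.321
  outer loop
   vertex 2.3 1.2 3.8
   vertex 0.2 1.9 4.9
   vertex 2.6 0.4 1.6
  endloop
 endfacet
 facet normal -0.022 -0.941 0.339
  outer loop
   vertex 2.3 1.2 3.8
   vertex 2.6 0.4 1.6
   vertex 5.4 1.2 4.0
  endloop
 endfacet
 facet normal 0.958 0.233 -0.165
  outer loop
   vertex 5.0 1.5 2.1
   vertex 4.2 3.8 0.7
   vertex 5.4 1.2 4.0
  endloop
 endfacet
 facet normal 0.445 -0.866 -0.230
  outer loop
   vertex 5.0 1.5 2.1
   vertex 5.4 1.2 4.0
   vertex 2.6 0.4 1.6
  endloop
 endfacet
 facet normal 0.356 -0.392 -0.848
  outer loop
   vertex 5.0 1.5 2.1
   vertex 2.6 0.4 1.6
   vertex 4.2 3.8 0.7
  endloop
 endfacet
 facet normal -0.156 -0.183 -0.971
  outer loop
   vertex 1.4 4.6 1.0
   vertex 4.2 3.8 0.7
   vertex 2.6 0.4 1.6
  endloop
 endfacet
 facet normal 0.229 0.921 -0.316
  outer loop
   vertex 1.4 4.6 1.0
   vertex 1.0 5.9 4.5
   vertex 4.2 3.8 0.7
  endloop
 endfacet
 facet normal -0.831 -0.304 -0.466
  outer loop
   vertex 1.4 4.6 1.0
   vertex 2.6 0.4 1.6
   vertex 0.2 1.9 4.9
  endloop
 endfacet
 facet normal -0.968 0.176 -0.176
  outer loop
   vertex 1.4 4.6 1.0
   vertex 0.2 1.9 4.9
   vertex 1.0 5.9 4.5
  endloop
 endfacet
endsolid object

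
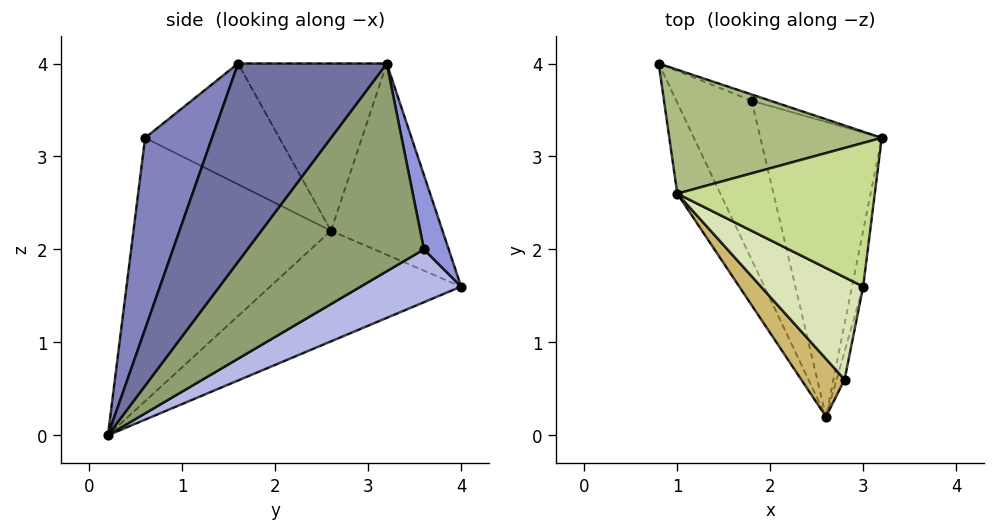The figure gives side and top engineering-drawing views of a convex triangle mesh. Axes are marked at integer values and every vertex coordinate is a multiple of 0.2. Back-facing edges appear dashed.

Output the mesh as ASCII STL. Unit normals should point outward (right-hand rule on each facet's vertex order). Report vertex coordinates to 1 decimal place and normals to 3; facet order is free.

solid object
 facet normal 0.991 -0.124 -0.056
  outer loop
   vertex 3.0 1.6 4.0
   vertex 2.6 0.2 0.0
   vertex 3.2 3.2 4.0
  endloop
 endfacet
 facet normal 0.986 -0.164 -0.041
  outer loop
   vertex 2.8 0.6 3.2
   vertex 2.6 0.2 0.0
   vertex 3.0 1.6 4.0
  endloop
 endfacet
 facet normal 0.404 0.909 -0.101
  outer loop
   vertex 1.8 3.6 2.0
   vertex 0.8 4.0 1.6
   vertex 3.2 3.2 4.0
  endloop
 endfacet
 facet normal 0.489 0.525 -0.697
  outer loop
   vertex 1.8 3.6 2.0
   vertex 2.6 0.2 0.0
   vertex 0.8 4.0 1.6
  endloop
 endfacet
 facet normal 0.772 0.447 -0.451
  outer loop
   vertex 1.8 3.6 2.0
   vertex 3.2 3.2 4.0
   vertex 2.6 0.2 0.0
  endloop
 endfacet
 facet normal -0.653 0.218 0.725
  outer loop
   vertex 1.0 2.6 2.2
   vertex 3.2 3.2 4.0
   vertex 0.8 4.0 1.6
  endloop
 endfacet
 facet normal -0.644 0.081 0.761
  outer loop
   vertex 1.0 2.6 2.2
   vertex 3.0 1.6 4.0
   vertex 3.2 3.2 4.0
  endloop
 endfacet
 facet normal -0.717 -0.342 0.607
  outer loop
   vertex 1.0 2.6 2.2
   vertex 2.8 0.6 3.2
   vertex 3.0 1.6 4.0
  endloop
 endfacet
 facet normal -0.895 -0.277 -0.349
  outer loop
   vertex 1.0 2.6 2.2
   vertex 0.8 4.0 1.6
   vertex 2.6 0.2 0.0
  endloop
 endfacet
 facet normal -0.768 -0.628 0.126
  outer loop
   vertex 1.0 2.6 2.2
   vertex 2.6 0.2 0.0
   vertex 2.8 0.6 3.2
  endloop
 endfacet
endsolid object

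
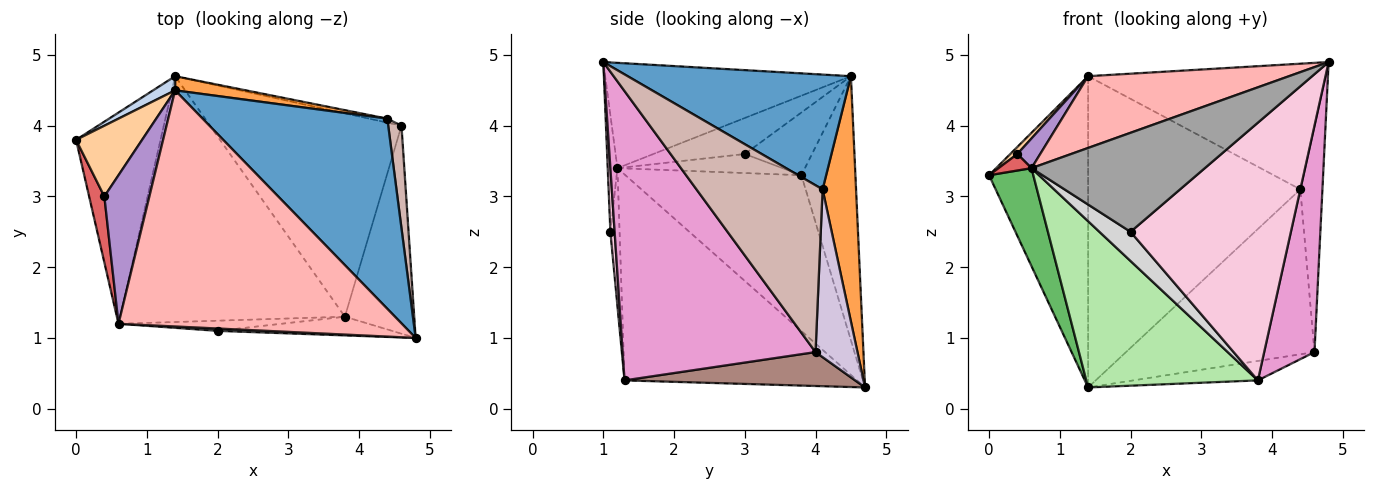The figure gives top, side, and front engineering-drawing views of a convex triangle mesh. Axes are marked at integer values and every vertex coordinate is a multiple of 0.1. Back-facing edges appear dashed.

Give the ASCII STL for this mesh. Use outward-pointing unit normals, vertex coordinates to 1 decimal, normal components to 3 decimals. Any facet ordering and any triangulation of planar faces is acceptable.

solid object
 facet normal 0.460 0.489 0.741
  outer loop
   vertex 1.4 4.5 4.7
   vertex 4.8 1.0 4.9
   vertex 4.4 4.1 3.1
  endloop
 endfacet
 facet normal -0.478 0.877 0.040
  outer loop
   vertex 1.4 4.5 4.7
   vertex 1.4 4.7 0.3
   vertex 0.0 3.8 3.3
  endloop
 endfacet
 facet normal 0.155 0.987 0.045
  outer loop
   vertex 1.4 4.5 4.7
   vertex 4.4 4.1 3.1
   vertex 1.4 4.7 0.3
  endloop
 endfacet
 facet normal -0.687 -0.072 0.723
  outer loop
   vertex 0.4 3.0 3.6
   vertex 1.4 4.5 4.7
   vertex 0.0 3.8 3.3
  endloop
 endfacet
 facet normal -0.858 -0.216 -0.465
  outer loop
   vertex 0.6 1.2 3.4
   vertex 0.0 3.8 3.3
   vertex 1.4 4.7 0.3
  endloop
 endfacet
 facet normal -0.605 -0.446 -0.660
  outer loop
   vertex 0.6 1.2 3.4
   vertex 1.4 4.7 0.3
   vertex 3.8 1.3 0.4
  endloop
 endfacet
 facet normal -0.772 -0.154 0.617
  outer loop
   vertex 0.6 1.2 3.4
   vertex 0.4 3.0 3.6
   vertex 0.0 3.8 3.3
  endloop
 endfacet
 facet normal -0.335 -0.274 0.902
  outer loop
   vertex 0.6 1.2 3.4
   vertex 4.8 1.0 4.9
   vertex 1.4 4.5 4.7
  endloop
 endfacet
 facet normal -0.617 -0.154 0.772
  outer loop
   vertex 0.6 1.2 3.4
   vertex 1.4 4.5 4.7
   vertex 0.4 3.0 3.6
  endloop
 endfacet
 facet normal 0.217 0.976 -0.024
  outer loop
   vertex 4.6 4.0 0.8
   vertex 1.4 4.7 0.3
   vertex 4.4 4.1 3.1
  endloop
 endfacet
 facet normal 0.174 0.094 -0.980
  outer loop
   vertex 4.6 4.0 0.8
   vertex 3.8 1.3 0.4
   vertex 1.4 4.7 0.3
  endloop
 endfacet
 facet normal 0.982 0.172 0.078
  outer loop
   vertex 4.6 4.0 0.8
   vertex 4.4 4.1 3.1
   vertex 4.8 1.0 4.9
  endloop
 endfacet
 facet normal 0.943 -0.246 -0.226
  outer loop
   vertex 4.6 4.0 0.8
   vertex 4.8 1.0 4.9
   vertex 3.8 1.3 0.4
  endloop
 endfacet
 facet normal 0.026 -0.997 -0.072
  outer loop
   vertex 2.0 1.1 2.5
   vertex 3.8 1.3 0.4
   vertex 4.8 1.0 4.9
  endloop
 endfacet
 facet normal -0.056 -0.998 0.024
  outer loop
   vertex 2.0 1.1 2.5
   vertex 4.8 1.0 4.9
   vertex 0.6 1.2 3.4
  endloop
 endfacet
 facet normal -0.269 -0.910 -0.317
  outer loop
   vertex 2.0 1.1 2.5
   vertex 0.6 1.2 3.4
   vertex 3.8 1.3 0.4
  endloop
 endfacet
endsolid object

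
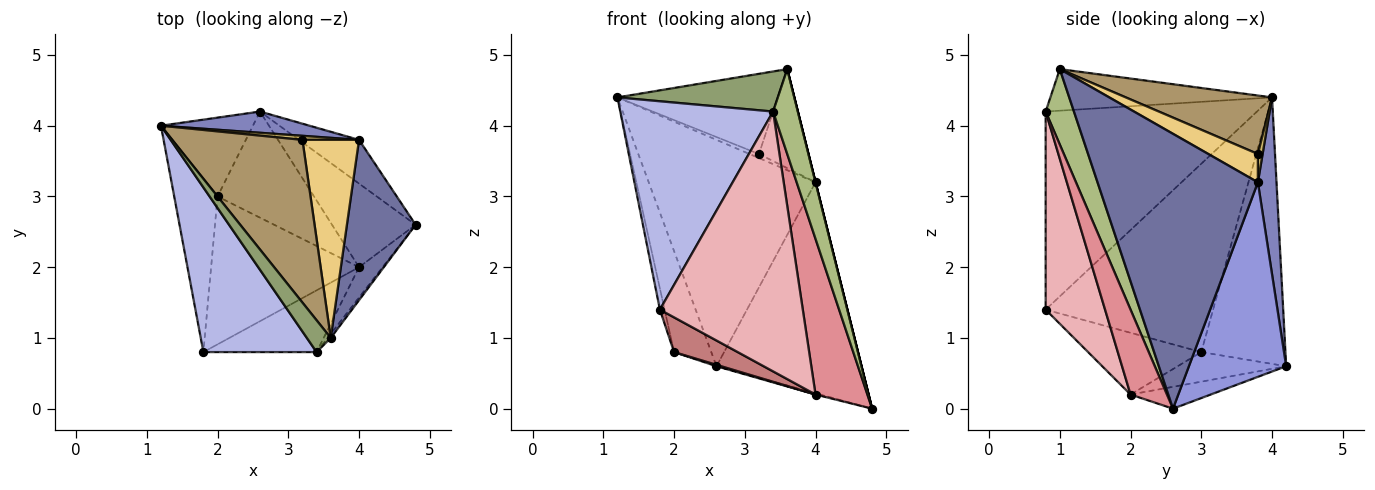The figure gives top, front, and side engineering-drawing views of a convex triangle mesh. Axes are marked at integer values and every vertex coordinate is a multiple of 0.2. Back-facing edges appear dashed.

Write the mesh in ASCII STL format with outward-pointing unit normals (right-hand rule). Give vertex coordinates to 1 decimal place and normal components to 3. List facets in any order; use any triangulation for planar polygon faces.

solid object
 facet normal 0.970 0.000 0.243
  outer loop
   vertex 4.0 3.8 3.2
   vertex 3.6 1.0 4.8
   vertex 4.8 2.6 0.0
  endloop
 endfacet
 facet normal 0.110 0.990 0.093
  outer loop
   vertex 4.0 3.8 3.2
   vertex 2.6 4.2 0.6
   vertex 1.2 4.0 4.4
  endloop
 endfacet
 facet normal 0.549 0.818 -0.170
  outer loop
   vertex 4.0 3.8 3.2
   vertex 4.8 2.6 0.0
   vertex 2.6 4.2 0.6
  endloop
 endfacet
 facet normal -0.735 -0.532 0.420
  outer loop
   vertex 3.4 0.8 4.2
   vertex 1.2 4.0 4.4
   vertex 1.8 0.8 1.4
  endloop
 endfacet
 facet normal -0.735 -0.531 0.422
  outer loop
   vertex 3.4 0.8 4.2
   vertex 3.6 1.0 4.8
   vertex 1.2 4.0 4.4
  endloop
 endfacet
 facet normal 0.752 -0.658 -0.031
  outer loop
   vertex 3.4 0.8 4.2
   vertex 4.8 2.6 0.0
   vertex 3.6 1.0 4.8
  endloop
 endfacet
 facet normal -0.974 0.027 -0.224
  outer loop
   vertex 2.0 3.0 0.8
   vertex 1.8 0.8 1.4
   vertex 1.2 4.0 4.4
  endloop
 endfacet
 facet normal -0.872 0.386 -0.301
  outer loop
   vertex 2.0 3.0 0.8
   vertex 1.2 4.0 4.4
   vertex 2.6 4.2 0.6
  endloop
 endfacet
 facet normal 0.374 0.410 0.832
  outer loop
   vertex 3.2 3.8 3.6
   vertex 1.2 4.0 4.4
   vertex 3.6 1.0 4.8
  endloop
 endfacet
 facet normal 0.333 0.667 0.667
  outer loop
   vertex 3.2 3.8 3.6
   vertex 4.0 3.8 3.2
   vertex 1.2 4.0 4.4
  endloop
 endfacet
 facet normal 0.408 0.408 0.816
  outer loop
   vertex 3.2 3.8 3.6
   vertex 3.6 1.0 4.8
   vertex 4.0 3.8 3.2
  endloop
 endfacet
 facet normal -0.253 0.015 -0.967
  outer loop
   vertex 4.0 2.0 0.2
   vertex 2.6 4.2 0.6
   vertex 4.8 2.6 0.0
  endloop
 endfacet
 facet normal -0.293 -0.013 -0.956
  outer loop
   vertex 4.0 2.0 0.2
   vertex 2.0 3.0 0.8
   vertex 2.6 4.2 0.6
  endloop
 endfacet
 facet normal -0.376 -0.212 -0.902
  outer loop
   vertex 4.0 2.0 0.2
   vertex 1.8 0.8 1.4
   vertex 2.0 3.0 0.8
  endloop
 endfacet
 facet normal 0.567 -0.809 -0.158
  outer loop
   vertex 4.0 2.0 0.2
   vertex 4.8 2.6 0.0
   vertex 3.4 0.8 4.2
  endloop
 endfacet
 facet normal 0.375 -0.902 -0.214
  outer loop
   vertex 4.0 2.0 0.2
   vertex 3.4 0.8 4.2
   vertex 1.8 0.8 1.4
  endloop
 endfacet
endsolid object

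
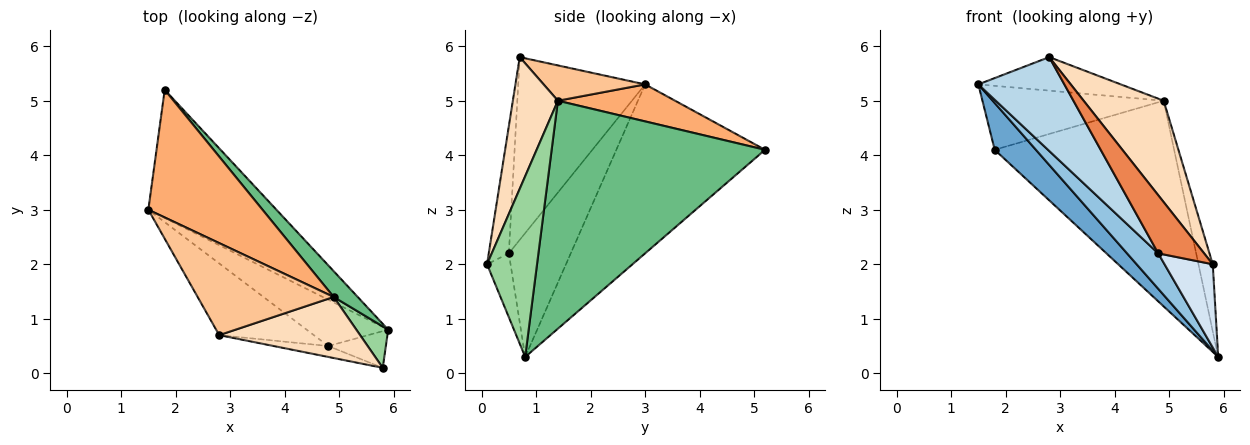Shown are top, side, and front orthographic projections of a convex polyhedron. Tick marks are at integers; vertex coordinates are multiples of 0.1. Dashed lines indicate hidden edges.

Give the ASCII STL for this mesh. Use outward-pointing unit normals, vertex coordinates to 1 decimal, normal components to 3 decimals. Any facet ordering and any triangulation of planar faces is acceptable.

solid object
 facet normal -0.778 -0.216 -0.590
  outer loop
   vertex 1.8 5.2 4.1
   vertex 5.9 0.8 0.3
   vertex 1.5 3.0 5.3
  endloop
 endfacet
 facet normal -0.770 -0.388 -0.507
  outer loop
   vertex 4.8 0.5 2.2
   vertex 1.5 3.0 5.3
   vertex 5.9 0.8 0.3
  endloop
 endfacet
 facet normal -0.761 -0.516 -0.394
  outer loop
   vertex 4.8 0.5 2.2
   vertex 2.8 0.7 5.8
   vertex 1.5 3.0 5.3
  endloop
 endfacet
 facet normal -0.408 -0.836 -0.368
  outer loop
   vertex 4.8 0.5 2.2
   vertex 5.9 0.8 0.3
   vertex 5.8 0.1 2.0
  endloop
 endfacet
 facet normal -0.395 -0.903 -0.169
  outer loop
   vertex 4.8 0.5 2.2
   vertex 5.8 0.1 2.0
   vertex 2.8 0.7 5.8
  endloop
 endfacet
 facet normal 0.278 0.430 0.859
  outer loop
   vertex 4.9 1.4 5.0
   vertex 1.8 5.2 4.1
   vertex 1.5 3.0 5.3
  endloop
 endfacet
 facet normal 0.237 0.332 0.913
  outer loop
   vertex 4.9 1.4 5.0
   vertex 1.5 3.0 5.3
   vertex 2.8 0.7 5.8
  endloop
 endfacet
 facet normal 0.434 -0.772 0.465
  outer loop
   vertex 4.9 1.4 5.0
   vertex 2.8 0.7 5.8
   vertex 5.8 0.1 2.0
  endloop
 endfacet
 facet normal 0.763 0.641 0.080
  outer loop
   vertex 4.9 1.4 5.0
   vertex 5.9 0.8 0.3
   vertex 1.8 5.2 4.1
  endloop
 endfacet
 facet normal 0.948 0.271 0.167
  outer loop
   vertex 4.9 1.4 5.0
   vertex 5.8 0.1 2.0
   vertex 5.9 0.8 0.3
  endloop
 endfacet
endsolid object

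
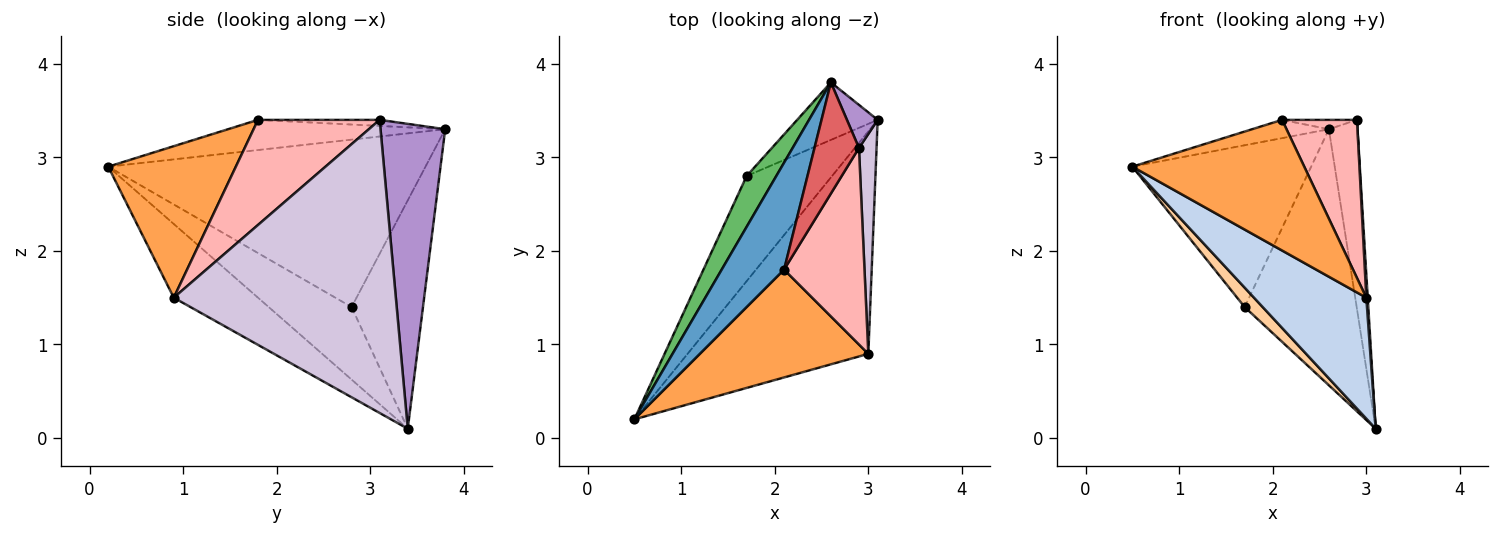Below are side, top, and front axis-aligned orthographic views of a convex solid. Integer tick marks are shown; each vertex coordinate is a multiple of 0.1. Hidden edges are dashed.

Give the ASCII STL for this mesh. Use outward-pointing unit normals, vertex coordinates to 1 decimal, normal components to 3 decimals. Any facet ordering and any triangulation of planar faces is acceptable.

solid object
 facet normal -0.430 0.152 0.890
  outer loop
   vertex 2.1 1.8 3.4
   vertex 2.6 3.8 3.3
   vertex 0.5 0.2 2.9
  endloop
 endfacet
 facet normal -0.337 -0.450 -0.827
  outer loop
   vertex 3.0 0.9 1.5
   vertex 0.5 0.2 2.9
   vertex 3.1 3.4 0.1
  endloop
 endfacet
 facet normal 0.497 -0.669 0.552
  outer loop
   vertex 3.0 0.9 1.5
   vertex 2.1 1.8 3.4
   vertex 0.5 0.2 2.9
  endloop
 endfacet
 facet normal -0.641 -0.140 -0.755
  outer loop
   vertex 1.7 2.8 1.4
   vertex 3.1 3.4 0.1
   vertex 0.5 0.2 2.9
  endloop
 endfacet
 facet normal -0.861 0.485 0.152
  outer loop
   vertex 1.7 2.8 1.4
   vertex 0.5 0.2 2.9
   vertex 2.6 3.8 3.3
  endloop
 endfacet
 facet normal -0.528 0.829 -0.186
  outer loop
   vertex 1.7 2.8 1.4
   vertex 2.6 3.8 3.3
   vertex 3.1 3.4 0.1
  endloop
 endfacet
 facet normal -0.135 0.083 0.987
  outer loop
   vertex 2.9 3.1 3.4
   vertex 2.6 3.8 3.3
   vertex 2.1 1.8 3.4
  endloop
 endfacet
 facet normal 0.714 -0.439 0.546
  outer loop
   vertex 2.9 3.1 3.4
   vertex 2.1 1.8 3.4
   vertex 3.0 0.9 1.5
  endloop
 endfacet
 facet normal 0.910 0.403 0.092
  outer loop
   vertex 2.9 3.1 3.4
   vertex 3.1 3.4 0.1
   vertex 2.6 3.8 3.3
  endloop
 endfacet
 facet normal 0.998 -0.006 0.060
  outer loop
   vertex 2.9 3.1 3.4
   vertex 3.0 0.9 1.5
   vertex 3.1 3.4 0.1
  endloop
 endfacet
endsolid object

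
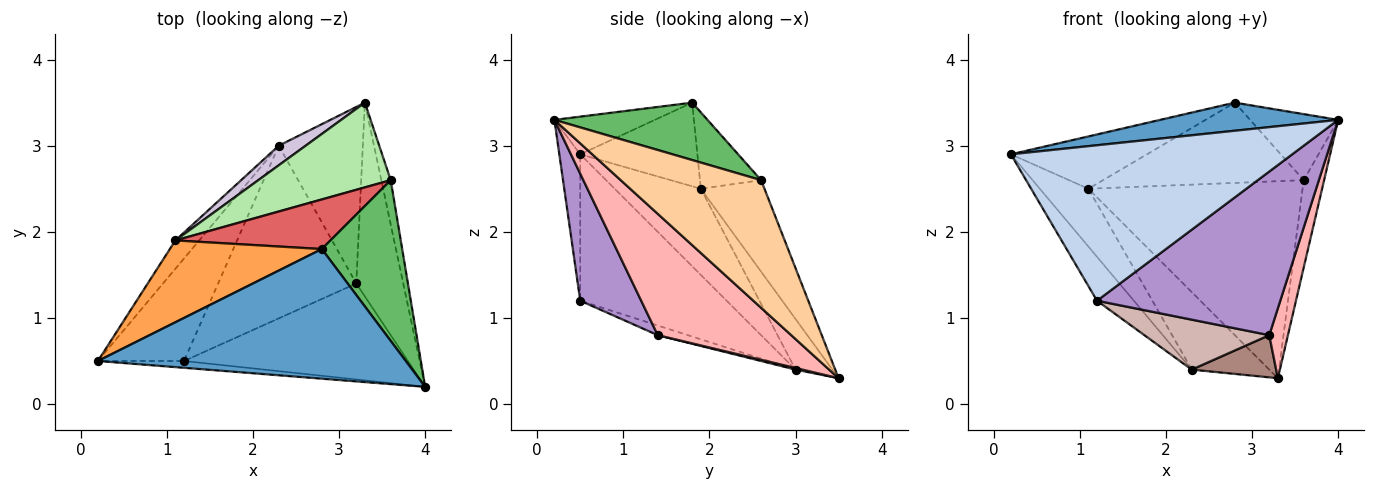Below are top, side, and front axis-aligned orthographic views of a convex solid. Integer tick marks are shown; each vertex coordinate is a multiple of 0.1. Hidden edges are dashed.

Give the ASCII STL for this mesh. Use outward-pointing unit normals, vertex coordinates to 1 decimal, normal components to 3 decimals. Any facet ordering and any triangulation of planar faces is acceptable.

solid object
 facet normal -0.119 -0.210 0.970
  outer loop
   vertex 2.8 1.8 3.5
   vertex 0.2 0.5 2.9
   vertex 4.0 0.2 3.3
  endloop
 endfacet
 facet normal -0.074 -0.996 -0.044
  outer loop
   vertex 1.2 0.5 1.2
   vertex 4.0 0.2 3.3
   vertex 0.2 0.5 2.9
  endloop
 endfacet
 facet normal -0.421 0.489 0.764
  outer loop
   vertex 1.1 1.9 2.5
   vertex 0.2 0.5 2.9
   vertex 2.8 1.8 3.5
  endloop
 endfacet
 facet normal 0.987 0.143 -0.073
  outer loop
   vertex 3.6 2.6 2.6
   vertex 4.0 0.2 3.3
   vertex 3.3 3.5 0.3
  endloop
 endfacet
 facet normal 0.551 0.317 0.772
  outer loop
   vertex 3.6 2.6 2.6
   vertex 2.8 1.8 3.5
   vertex 4.0 0.2 3.3
  endloop
 endfacet
 facet normal -0.263 0.886 0.381
  outer loop
   vertex 3.6 2.6 2.6
   vertex 3.3 3.5 0.3
   vertex 1.1 1.9 2.5
  endloop
 endfacet
 facet normal -0.251 0.823 0.509
  outer loop
   vertex 3.6 2.6 2.6
   vertex 1.1 1.9 2.5
   vertex 2.8 1.8 3.5
  endloop
 endfacet
 facet normal 0.925 -0.129 -0.358
  outer loop
   vertex 3.2 1.4 0.8
   vertex 3.3 3.5 0.3
   vertex 4.0 0.2 3.3
  endloop
 endfacet
 facet normal 0.276 -0.829 -0.486
  outer loop
   vertex 3.2 1.4 0.8
   vertex 4.0 0.2 3.3
   vertex 1.2 0.5 1.2
  endloop
 endfacet
 facet normal -0.418 0.881 0.222
  outer loop
   vertex 2.3 3.0 0.4
   vertex 1.1 1.9 2.5
   vertex 3.3 3.5 0.3
  endloop
 endfacet
 facet normal 0.019 -0.232 -0.972
  outer loop
   vertex 2.3 3.0 0.4
   vertex 3.3 3.5 0.3
   vertex 3.2 1.4 0.8
  endloop
 endfacet
 facet normal -0.067 -0.277 -0.958
  outer loop
   vertex 2.3 3.0 0.4
   vertex 3.2 1.4 0.8
   vertex 1.2 0.5 1.2
  endloop
 endfacet
 facet normal -0.842 0.212 -0.495
  outer loop
   vertex 2.3 3.0 0.4
   vertex 1.2 0.5 1.2
   vertex 0.2 0.5 2.9
  endloop
 endfacet
 facet normal -0.847 0.478 -0.234
  outer loop
   vertex 2.3 3.0 0.4
   vertex 0.2 0.5 2.9
   vertex 1.1 1.9 2.5
  endloop
 endfacet
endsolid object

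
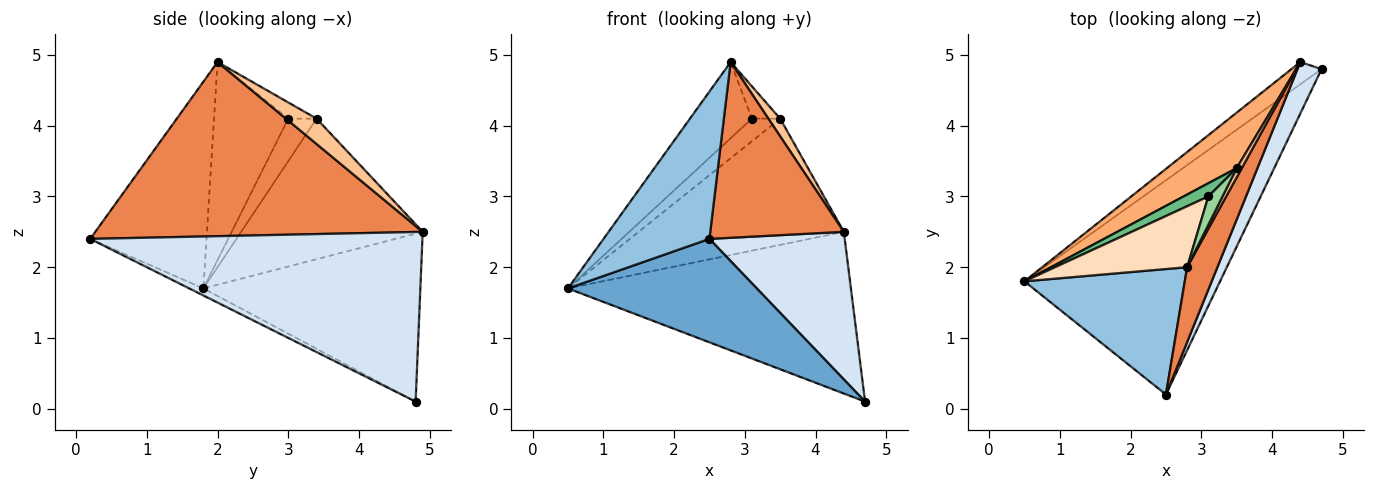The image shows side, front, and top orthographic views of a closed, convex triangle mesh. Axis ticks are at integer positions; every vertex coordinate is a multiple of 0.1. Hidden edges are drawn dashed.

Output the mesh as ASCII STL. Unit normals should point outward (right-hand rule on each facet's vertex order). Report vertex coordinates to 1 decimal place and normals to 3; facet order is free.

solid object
 facet normal -0.033 -0.434 -0.900
  outer loop
   vertex 2.5 0.2 2.4
   vertex 0.5 1.8 1.7
   vertex 4.7 4.8 0.1
  endloop
 endfacet
 facet normal -0.641 -0.584 0.497
  outer loop
   vertex 2.8 2.0 4.9
   vertex 0.5 1.8 1.7
   vertex 2.5 0.2 2.4
  endloop
 endfacet
 facet normal -0.605 0.789 -0.108
  outer loop
   vertex 4.4 4.9 2.5
   vertex 4.7 4.8 0.1
   vertex 0.5 1.8 1.7
  endloop
 endfacet
 facet normal 0.918 -0.374 0.130
  outer loop
   vertex 4.4 4.9 2.5
   vertex 2.5 0.2 2.4
   vertex 4.7 4.8 0.1
  endloop
 endfacet
 facet normal 0.914 -0.373 0.159
  outer loop
   vertex 4.4 4.9 2.5
   vertex 2.8 2.0 4.9
   vertex 2.5 0.2 2.4
  endloop
 endfacet
 facet normal -0.630 0.711 0.313
  outer loop
   vertex 3.5 3.4 4.1
   vertex 4.4 4.9 2.5
   vertex 0.5 1.8 1.7
  endloop
 endfacet
 facet normal 0.917 -0.353 0.185
  outer loop
   vertex 3.5 3.4 4.1
   vertex 2.8 2.0 4.9
   vertex 4.4 4.9 2.5
  endloop
 endfacet
 facet normal -0.684 0.570 0.456
  outer loop
   vertex 3.1 3.0 4.1
   vertex 0.5 1.8 1.7
   vertex 2.8 2.0 4.9
  endloop
 endfacet
 facet normal -0.654 0.654 0.381
  outer loop
   vertex 3.1 3.0 4.1
   vertex 3.5 3.4 4.1
   vertex 0.5 1.8 1.7
  endloop
 endfacet
 facet normal -0.601 0.601 0.526
  outer loop
   vertex 3.1 3.0 4.1
   vertex 2.8 2.0 4.9
   vertex 3.5 3.4 4.1
  endloop
 endfacet
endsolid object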